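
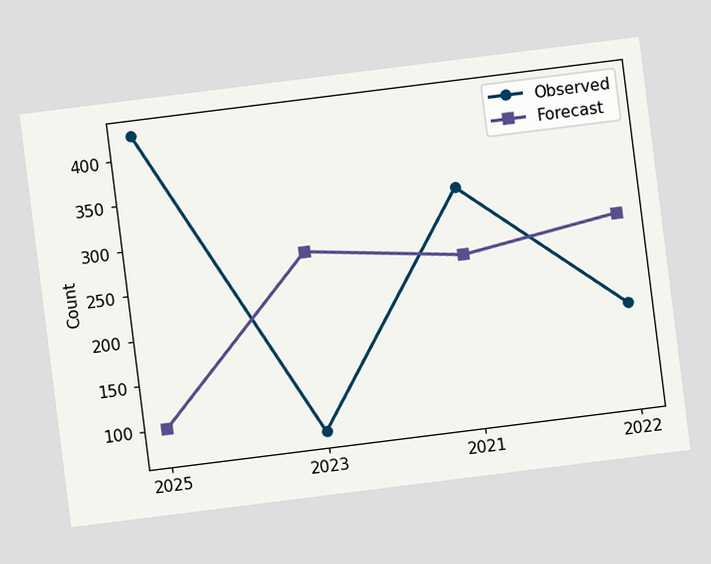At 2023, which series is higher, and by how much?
Forecast, by 200

The chart is tilted about 7° counter-clockwise. At 2023, Forecast sits above the other line by 200.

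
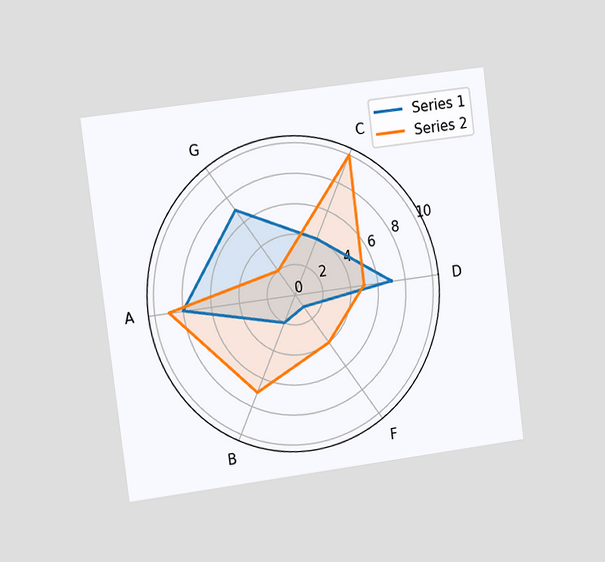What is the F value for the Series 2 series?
4

The chart is tilted about 7° counter-clockwise and viewed slightly from the left. On the F axis, Series 2 reaches 4.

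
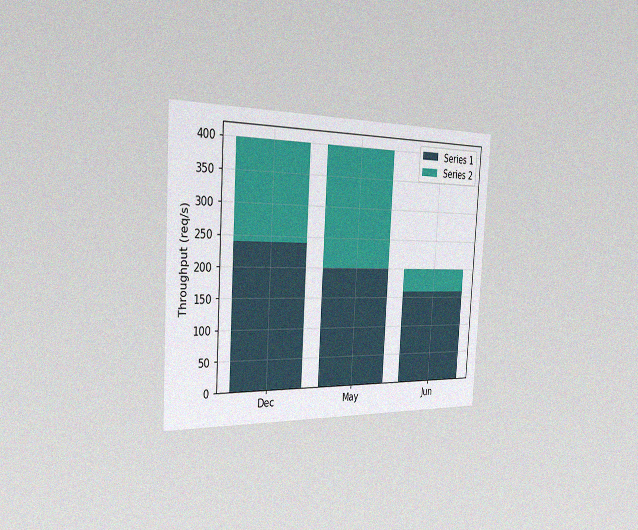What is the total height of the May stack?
The chart is tilted about 3° clockwise and viewed slightly from the left, with some photo noise. The May stack's top reaches 400req/s on the y-axis.

400req/s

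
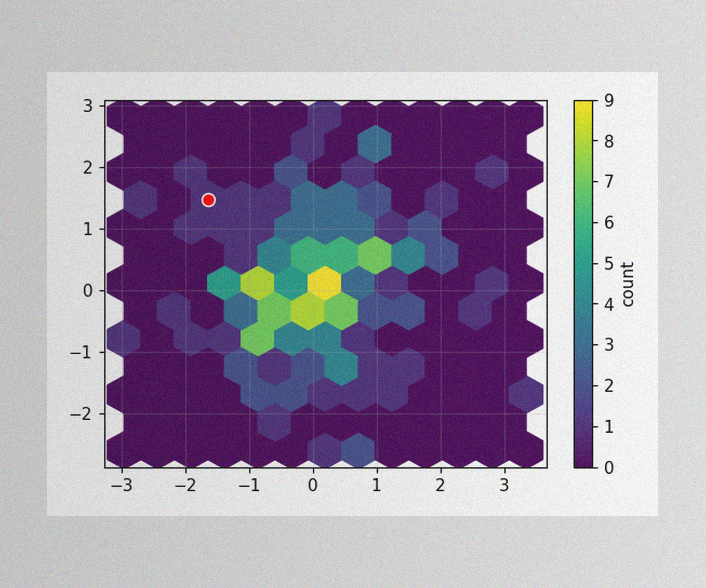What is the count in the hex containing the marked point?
The image has some photo noise and uneven lighting. The marked hex reads 1 on the colorbar.

1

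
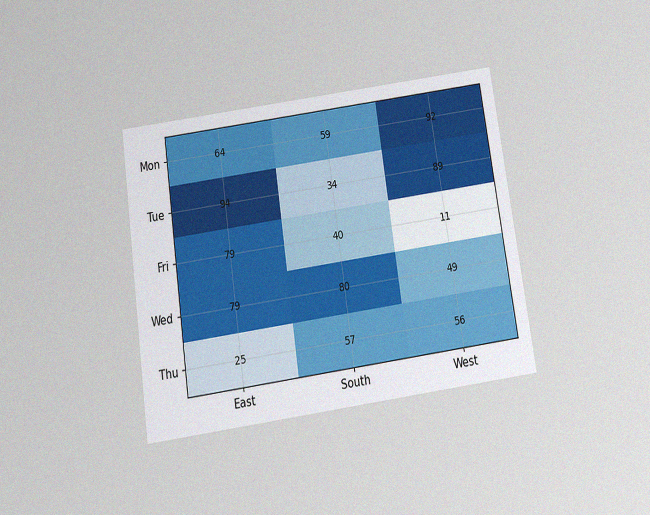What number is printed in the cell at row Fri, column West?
The chart is tilted about 8° counter-clockwise and viewed slightly from below, with some photo noise. The (Fri, West) cell reads 11.

11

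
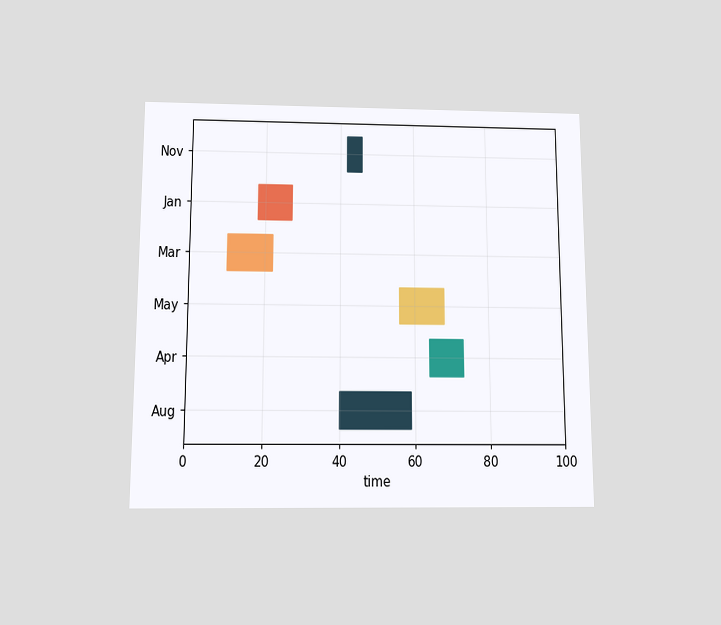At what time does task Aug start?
40

The chart is viewed slightly from below. The Aug bar begins at t=40.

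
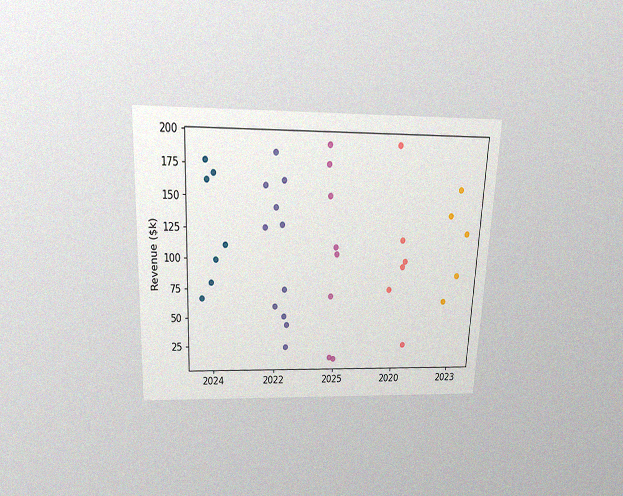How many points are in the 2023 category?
5

The chart is tilted about 3° clockwise and viewed slightly from above, with some photo noise. Counting the markers in the 2023 column gives 5.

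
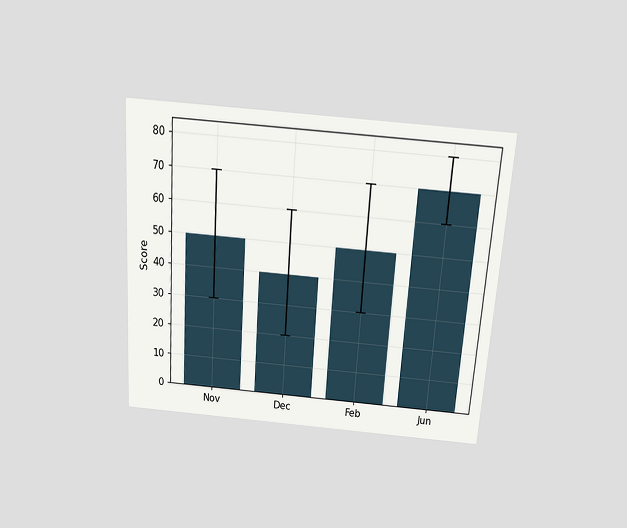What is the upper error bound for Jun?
The chart is tilted about 4° clockwise and viewed slightly from above. The Jun bar's upper whisker reaches 80.

80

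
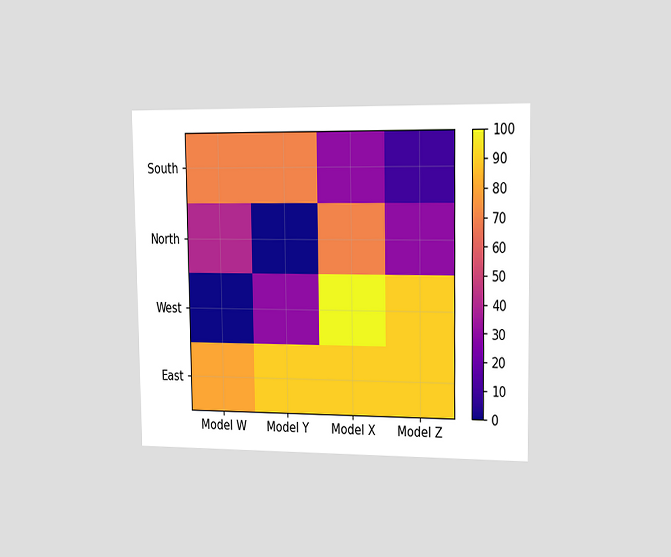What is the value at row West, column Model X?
100

The chart is viewed slightly from the right. Matching cell (West, Model X) against the colorbar gives 100.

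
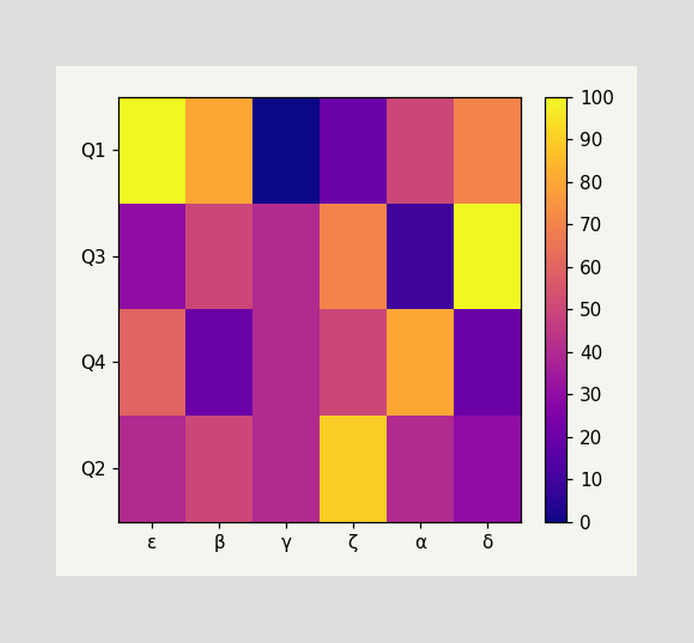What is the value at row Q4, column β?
Matching cell (Q4, β) against the colorbar gives 20.

20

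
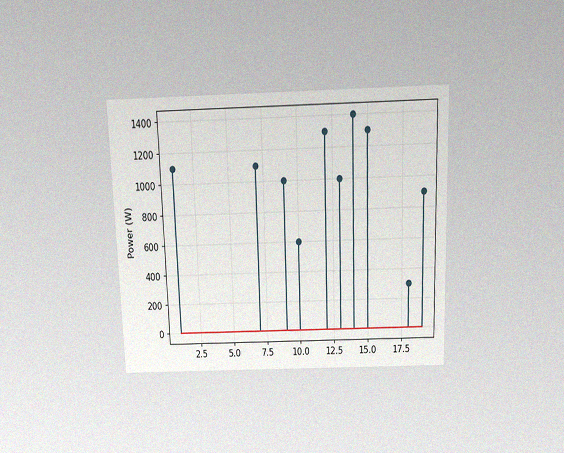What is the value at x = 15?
1300W

The chart is viewed slightly from above, with some photo noise. The stem at x=15 reaches 1300W.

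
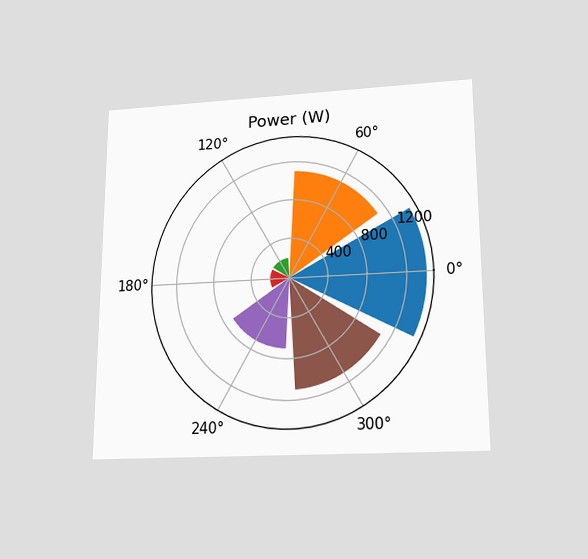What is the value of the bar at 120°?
The chart is viewed slightly from below. The bar at 120° reaches 200W on the radial axis.

200W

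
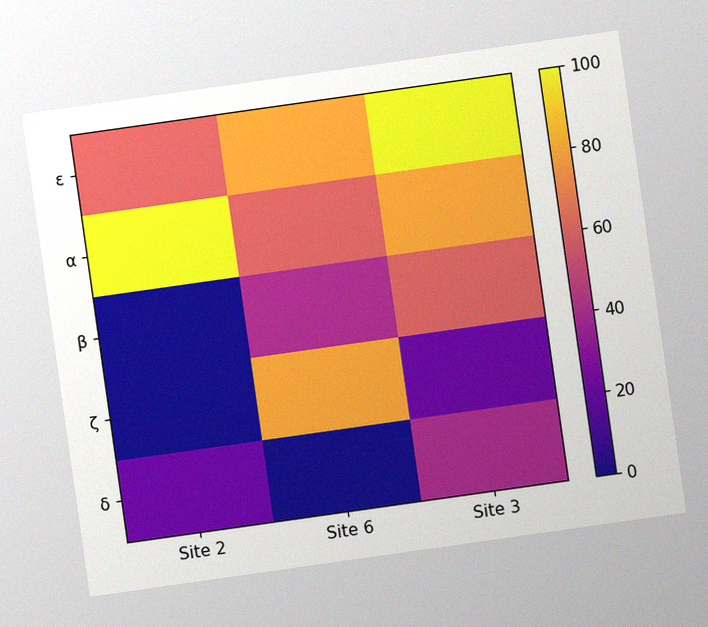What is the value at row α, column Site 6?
The chart is tilted about 8° counter-clockwise, with some photo noise. Matching cell (α, Site 6) against the colorbar gives 60.

60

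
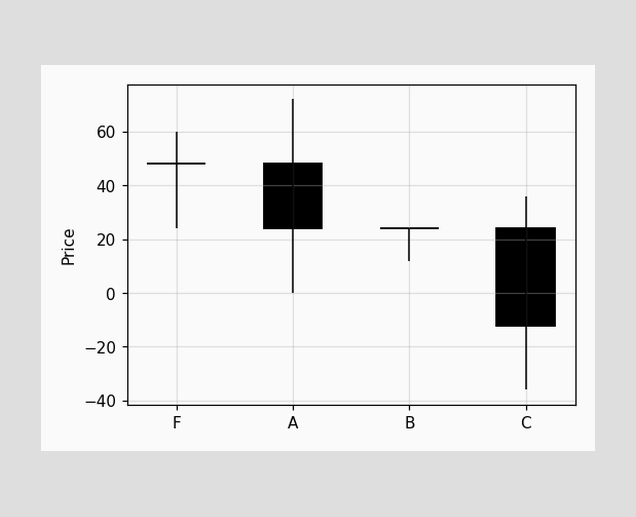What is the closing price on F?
The F candle closes at 48.

48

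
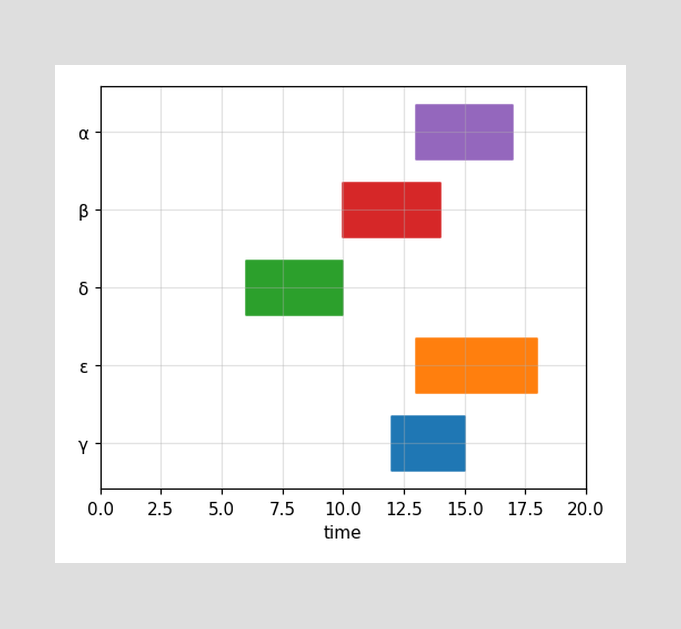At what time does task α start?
13

The α bar begins at t=13.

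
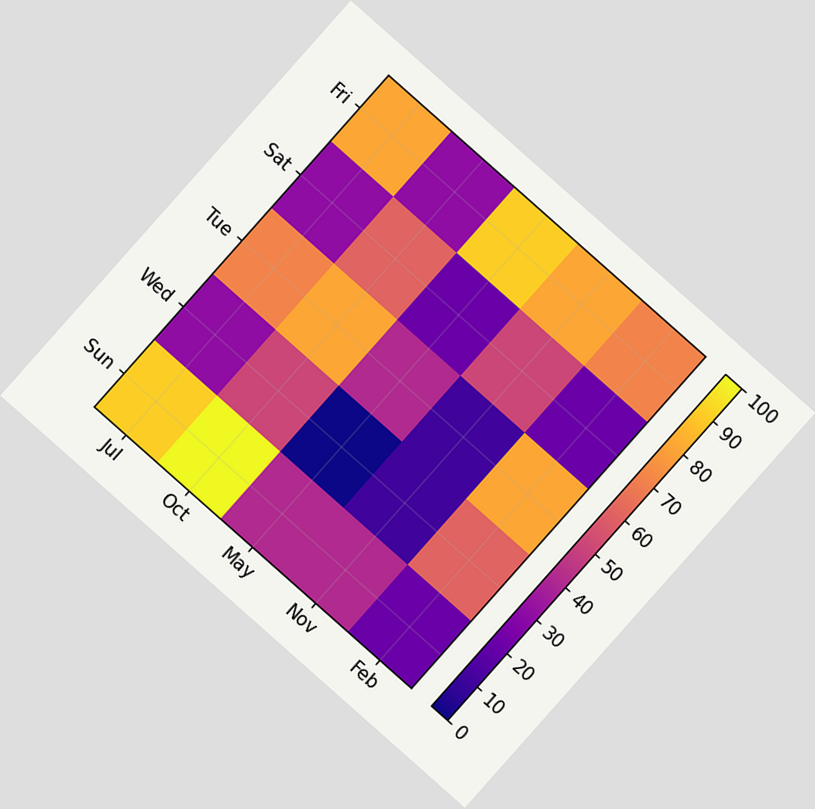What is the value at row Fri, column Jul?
80

The chart is tilted about 42° clockwise. Matching cell (Fri, Jul) against the colorbar gives 80.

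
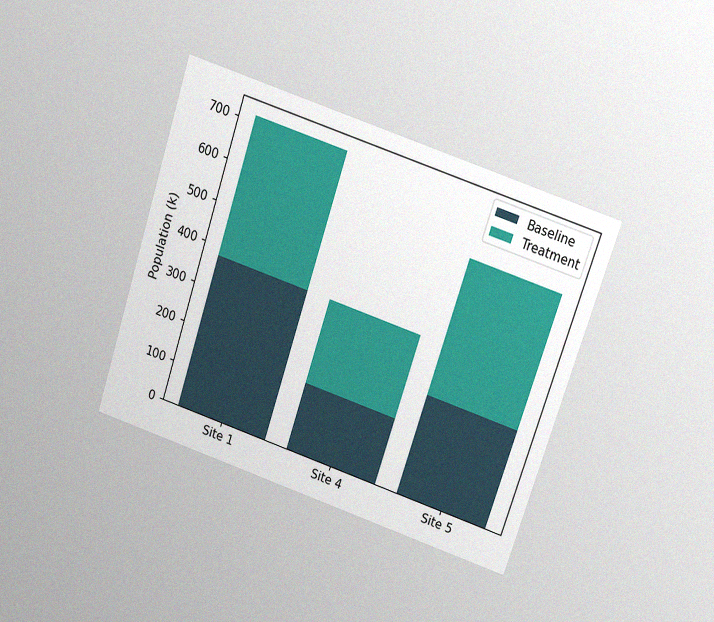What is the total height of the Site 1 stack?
714k

The chart is tilted about 19° clockwise and viewed at a slight angle, with some photo noise. The Site 1 stack's top reaches 714k on the y-axis.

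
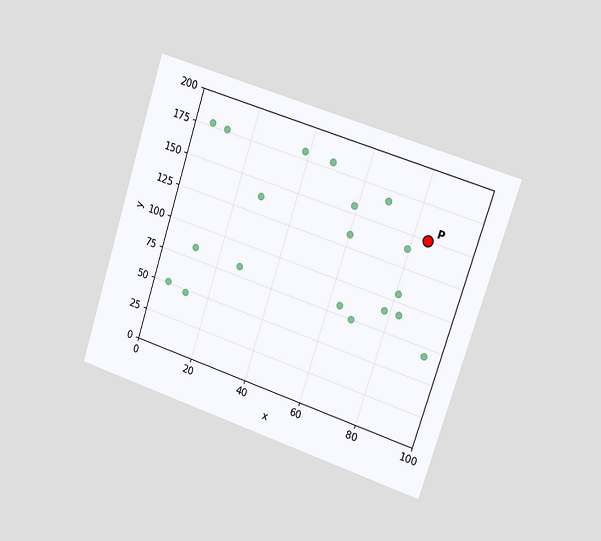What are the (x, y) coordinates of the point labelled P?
(85, 150)

The chart is tilted about 18° clockwise and viewed slightly from the right. Following the gridlines from P to each axis, P sits at (85, 150).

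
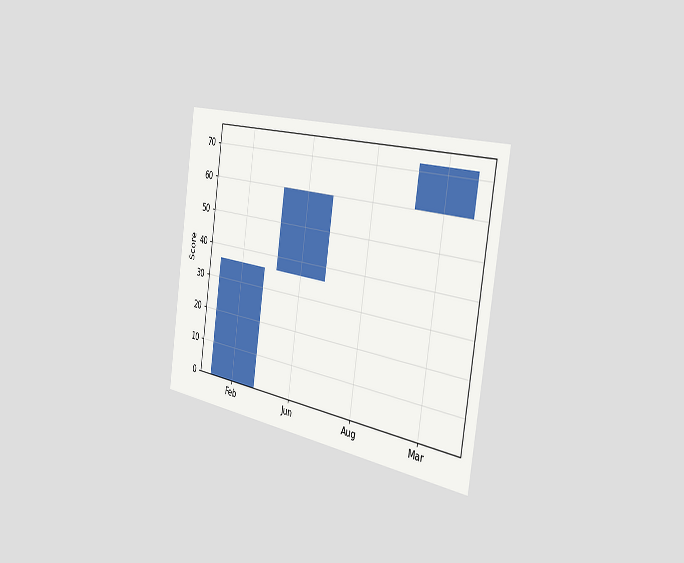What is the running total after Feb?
The chart is tilted about 8° clockwise and viewed slightly from the right. After Feb the running total reaches 36.

36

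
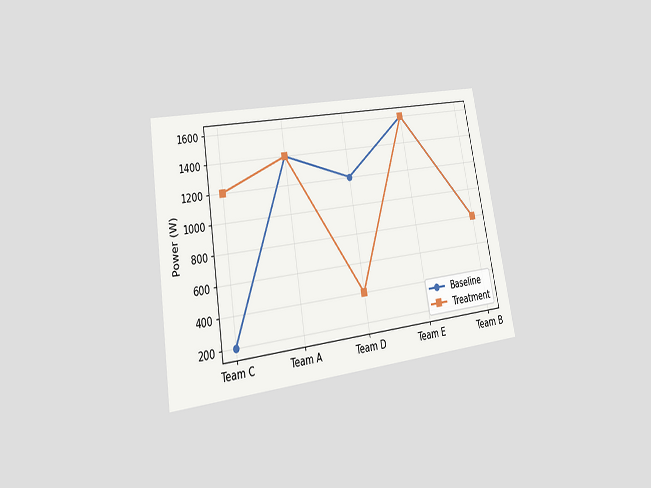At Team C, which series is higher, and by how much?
Treatment, by 1000W

The chart is tilted about 9° counter-clockwise and viewed at a slight angle. At Team C, Treatment sits above the other line by 1000W.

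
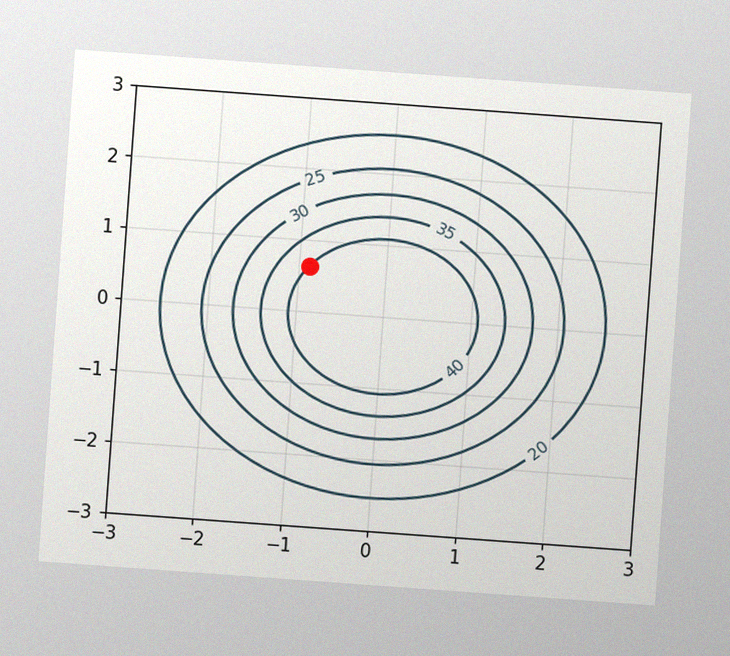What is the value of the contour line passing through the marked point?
The chart is tilted about 4° clockwise, with some photo noise. The marked point sits on the contour labelled 40.

40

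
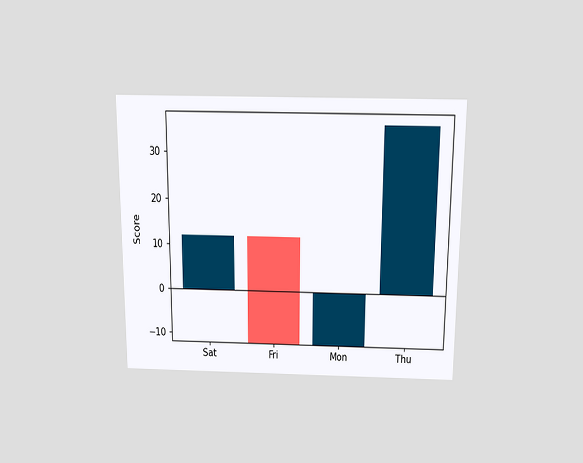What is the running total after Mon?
0

The chart is viewed slightly from above. After Mon the running total reaches 0.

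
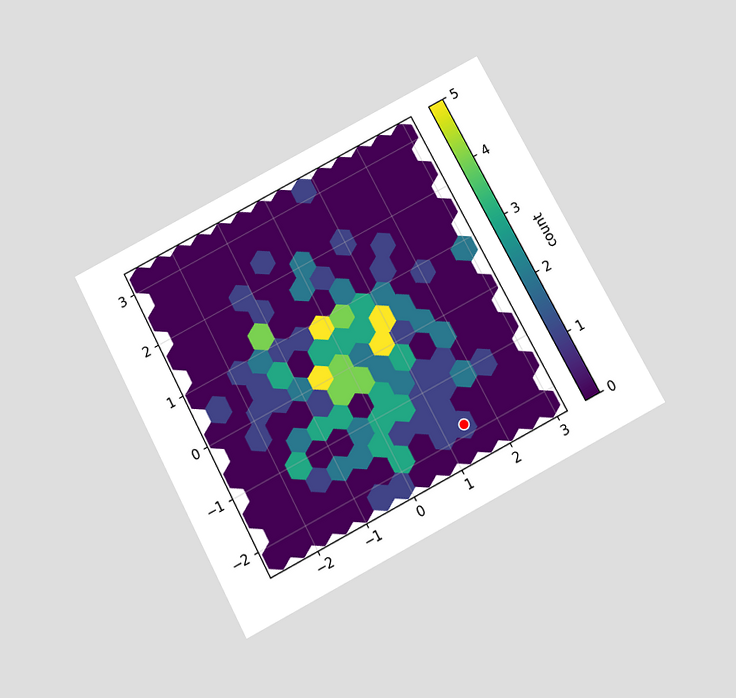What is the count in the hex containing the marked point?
1

The chart is tilted about 28° counter-clockwise and viewed slightly from below. The marked hex reads 1 on the colorbar.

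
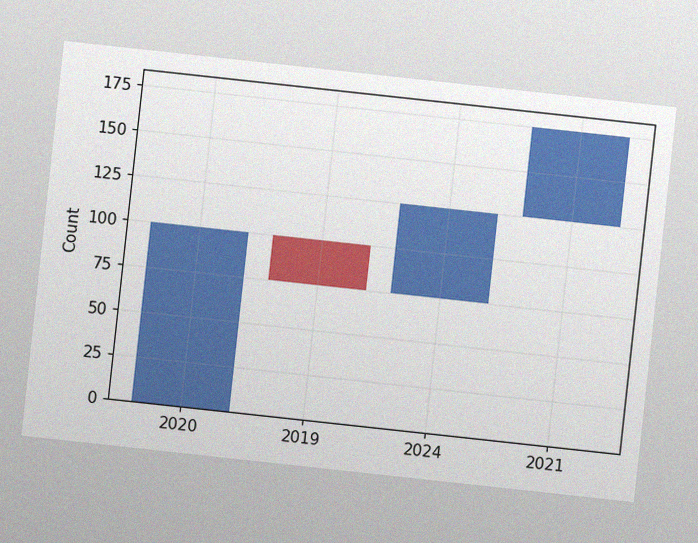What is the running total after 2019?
The chart is tilted about 6° clockwise, with some photo noise. After 2019 the running total reaches 75.

75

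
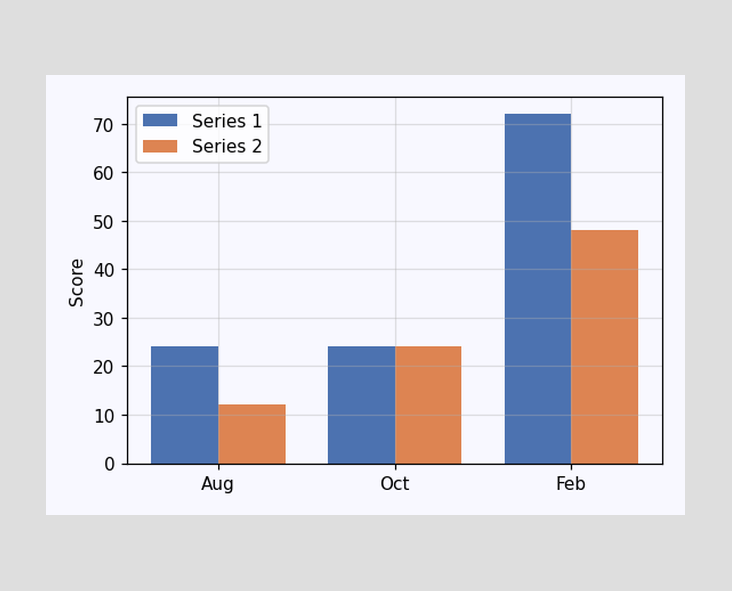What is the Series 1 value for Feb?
The Series 1 bar at Feb reaches 72 on the y-axis.

72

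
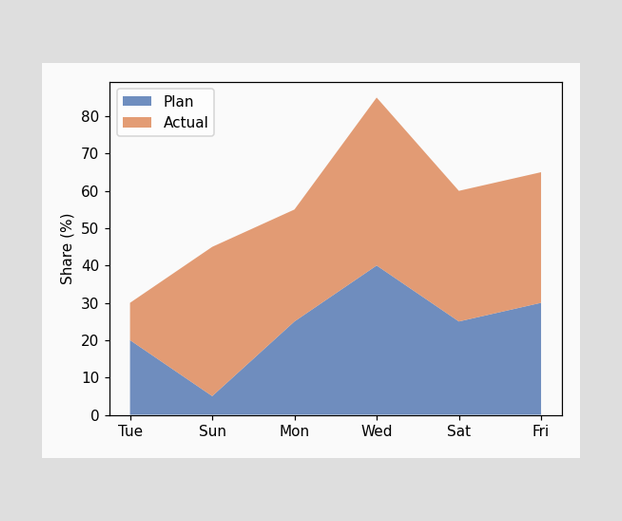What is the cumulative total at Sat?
The stacked total at Sat reaches 60%.

60%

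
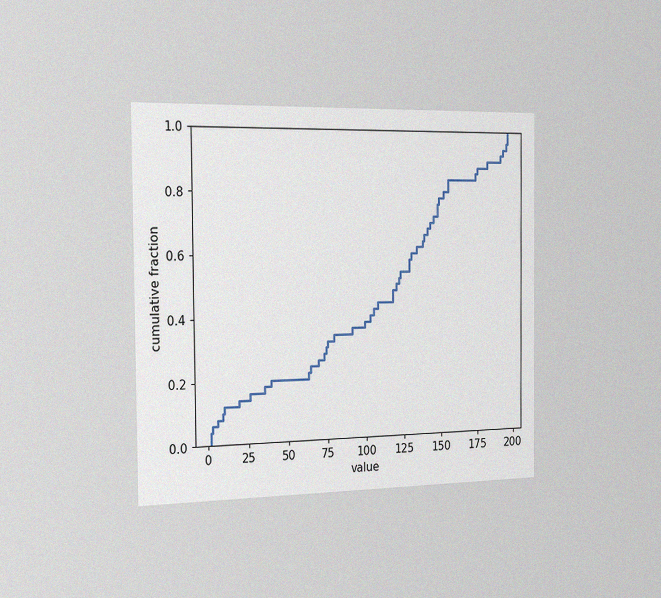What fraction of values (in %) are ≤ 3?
The chart is viewed slightly from the left, with some photo noise. At x=3 the ECDF step is at 6%.

6%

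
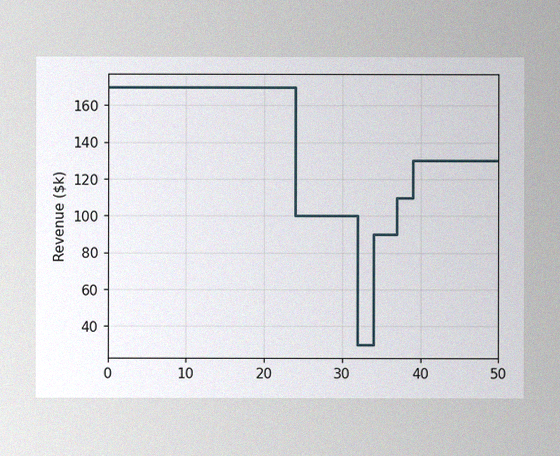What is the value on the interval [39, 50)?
The image has some photo noise and uneven lighting. On [39, 50) the step sits at $130k.

$130k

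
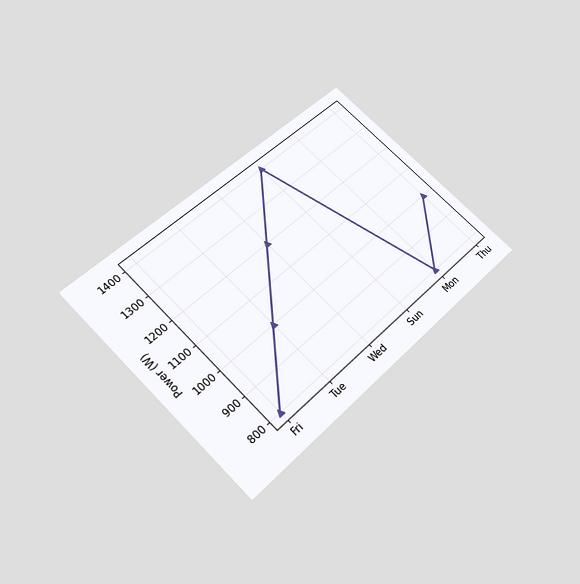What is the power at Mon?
The chart is tilted about 45° counter-clockwise and viewed slightly from below. At Mon, the line is at 800W.

800W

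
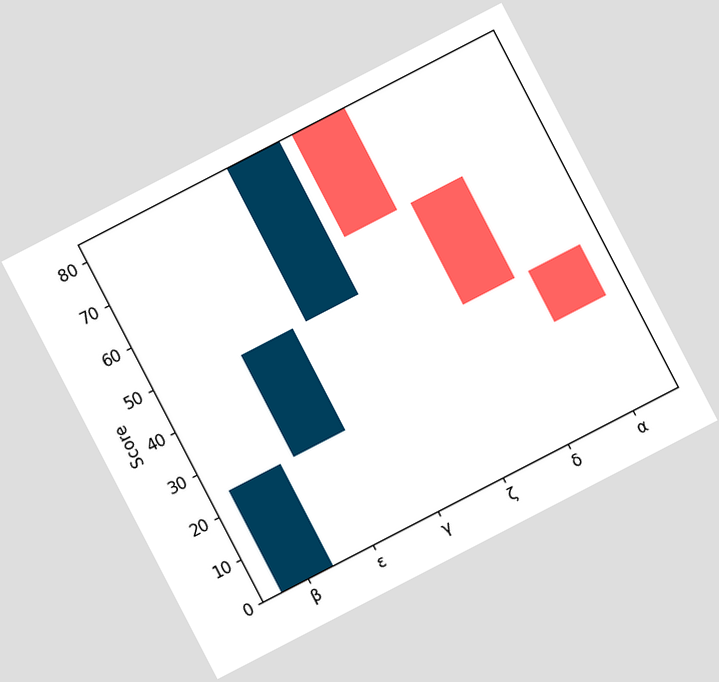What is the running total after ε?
48

The chart is tilted about 27° counter-clockwise. After ε the running total reaches 48.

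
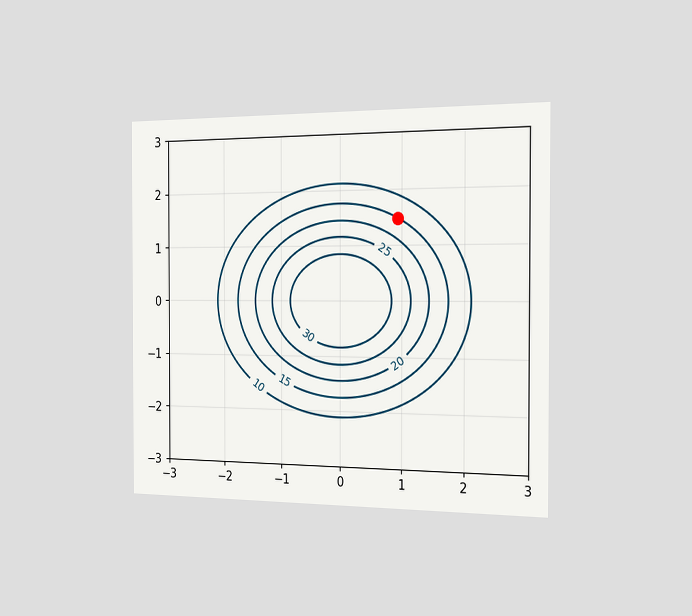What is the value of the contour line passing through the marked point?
The chart is viewed slightly from the right. The marked point sits on the contour labelled 15.

15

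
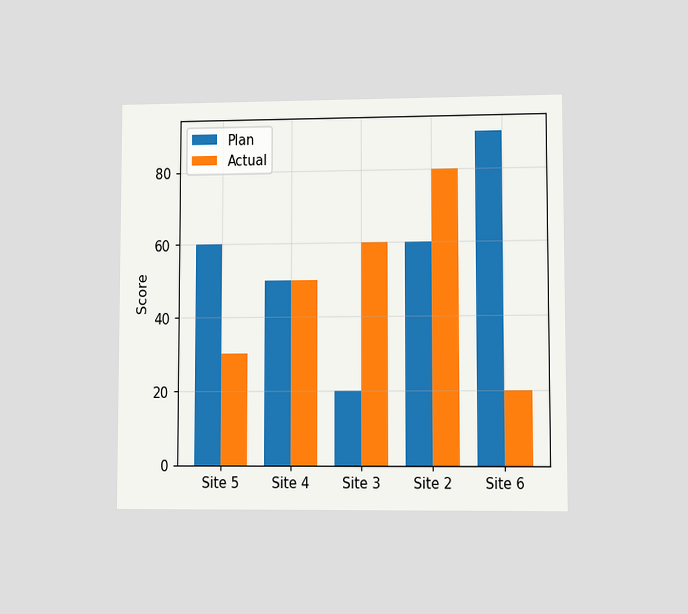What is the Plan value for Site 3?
20

The chart is viewed at a slight angle. The Plan bar at Site 3 reaches 20 on the y-axis.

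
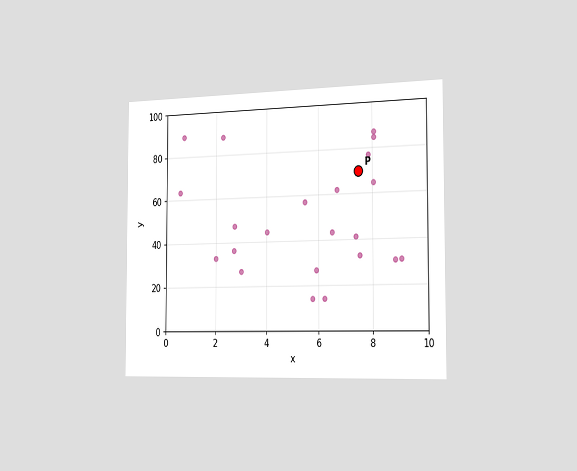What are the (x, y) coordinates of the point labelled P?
The chart is viewed slightly from the right. Following the gridlines from P to each axis, P sits at (7.5, 70).

(7.5, 70)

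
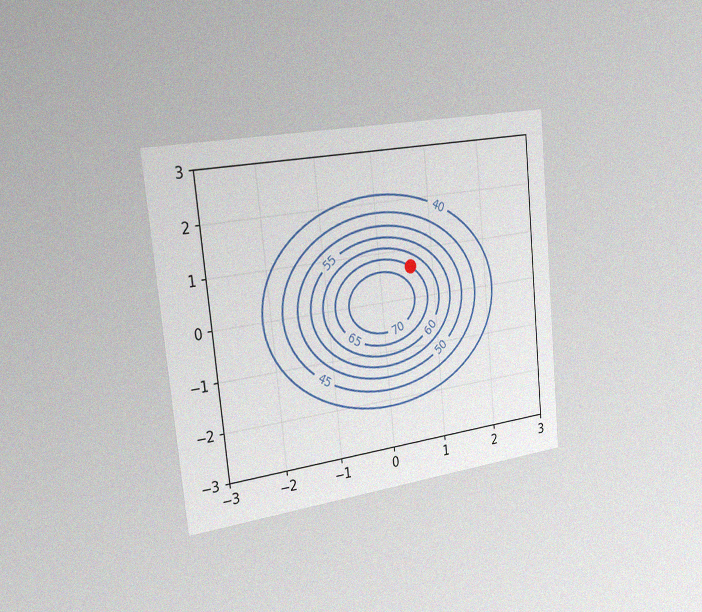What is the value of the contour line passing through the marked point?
The chart is tilted about 6° counter-clockwise and viewed slightly from the left, with some photo noise. The marked point sits on the contour labelled 65.

65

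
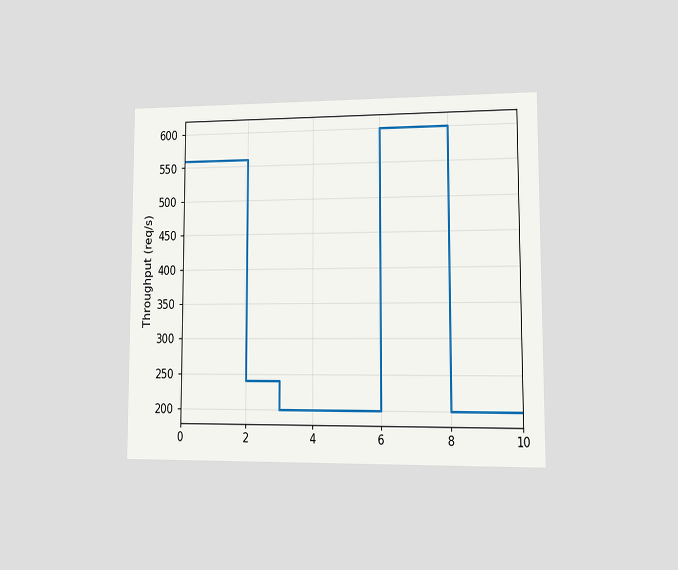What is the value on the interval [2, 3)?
The chart is viewed at a slight angle. On [2, 3) the step sits at 240req/s.

240req/s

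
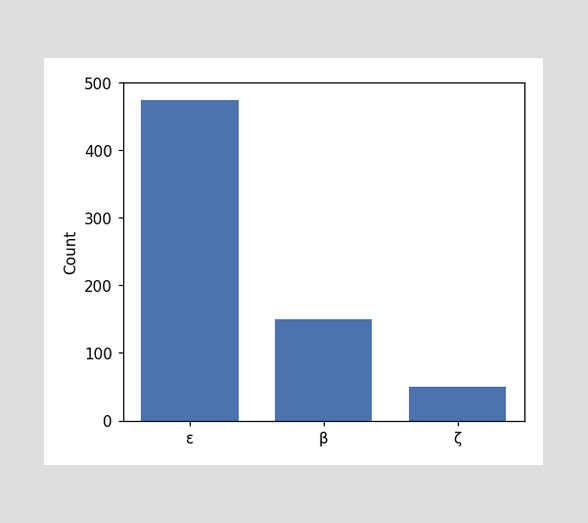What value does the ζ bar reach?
50

Reading along the chart's y-axis, the ζ bar reaches 50.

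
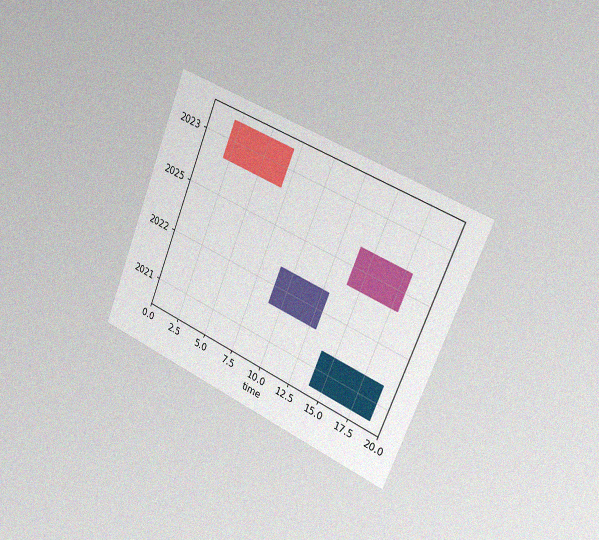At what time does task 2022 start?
The chart is tilted about 22° clockwise and viewed slightly from the right, with some photo noise. The 2022 bar begins at t=9.

9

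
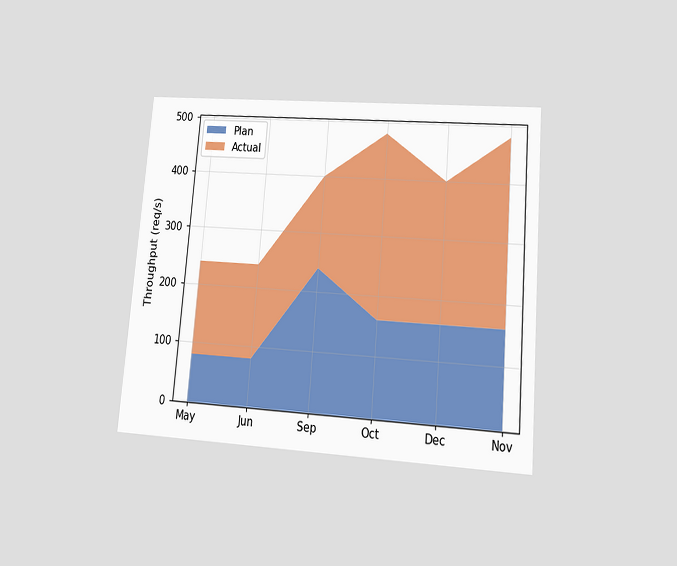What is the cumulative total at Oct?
480req/s

The chart is tilted about 5° clockwise and viewed at a slight angle. The stacked total at Oct reaches 480req/s.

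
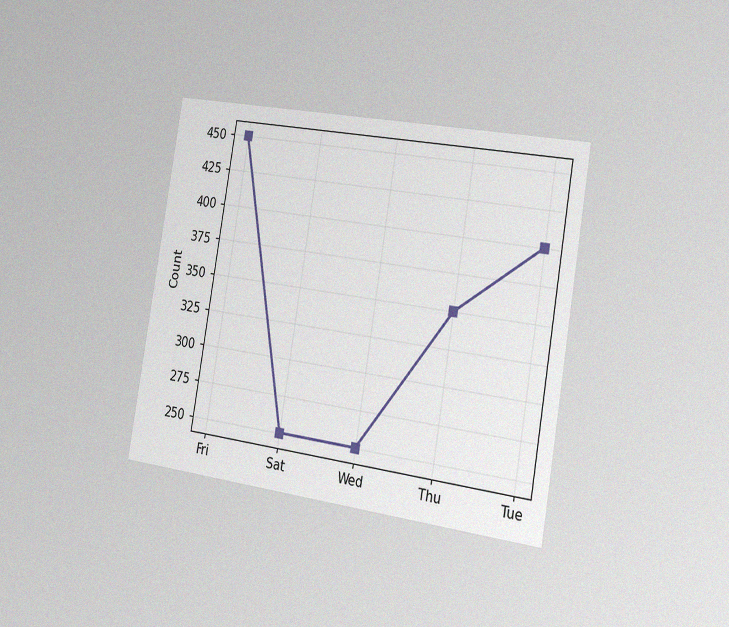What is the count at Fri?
450

The chart is tilted about 9° clockwise and viewed slightly from the right, with some photo noise. At Fri, the line is at 450.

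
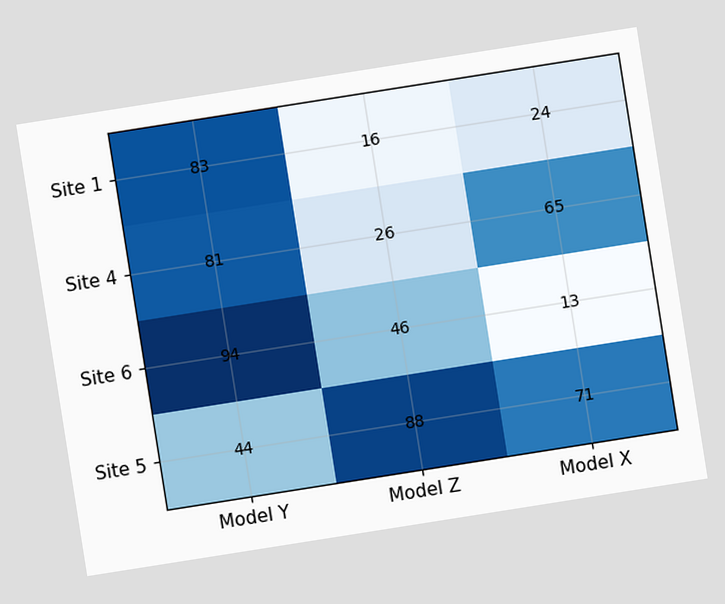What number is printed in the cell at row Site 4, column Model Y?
The chart is tilted about 9° counter-clockwise. The (Site 4, Model Y) cell reads 81.

81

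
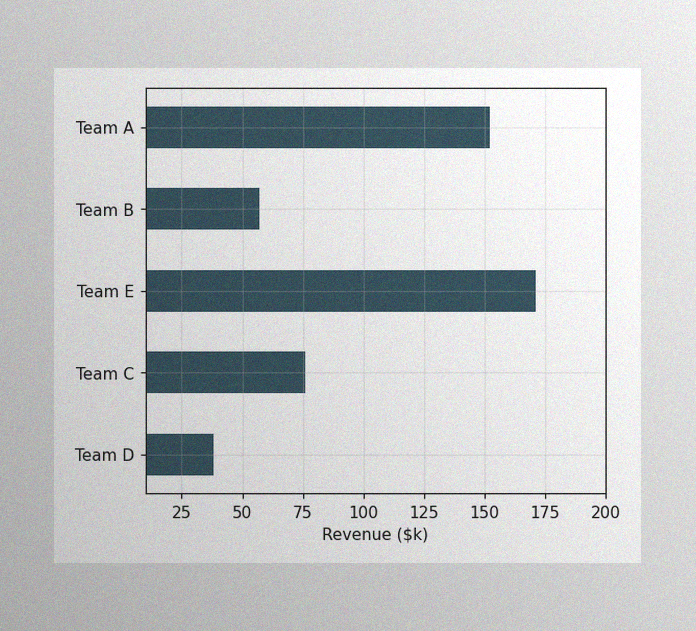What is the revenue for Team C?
The image has some photo noise and uneven lighting. Reading along the chart's x-axis, the Team C bar reaches $76k.

$76k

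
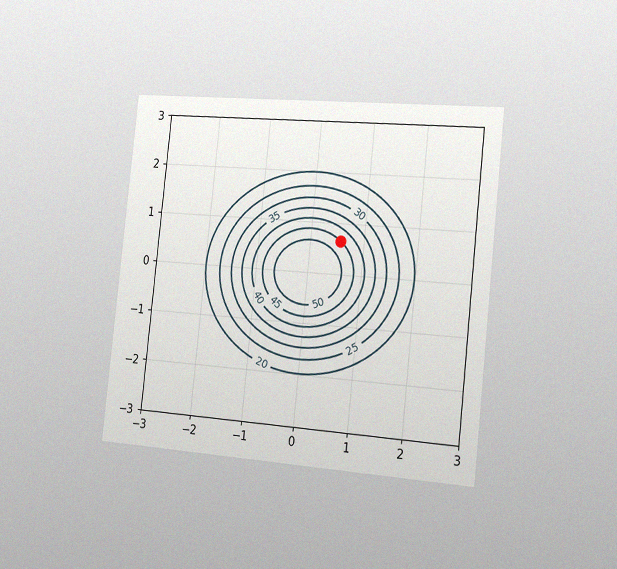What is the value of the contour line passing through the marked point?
The chart is tilted about 6° clockwise and viewed slightly from the right, with some photo noise. The marked point sits on the contour labelled 45.

45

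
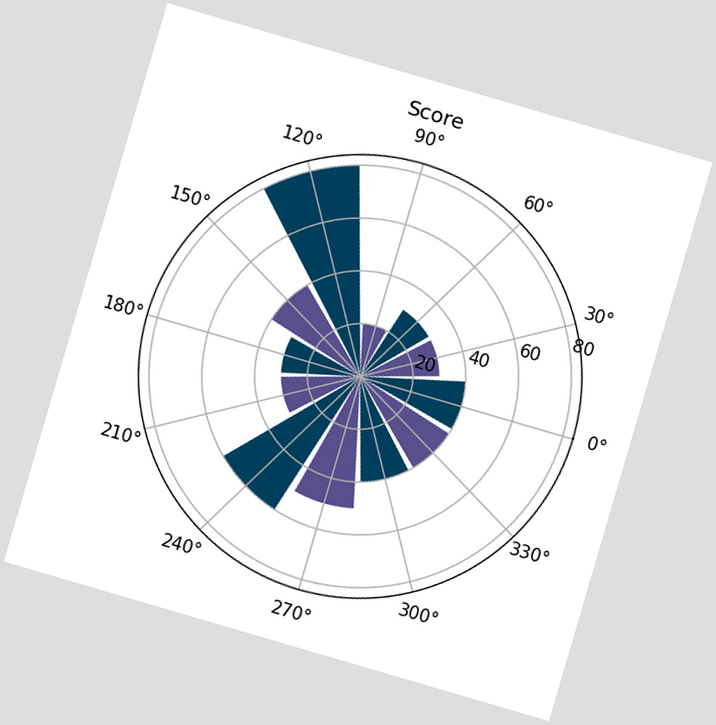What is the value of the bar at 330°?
40

The chart is tilted about 16° clockwise. The bar at 330° reaches 40 on the radial axis.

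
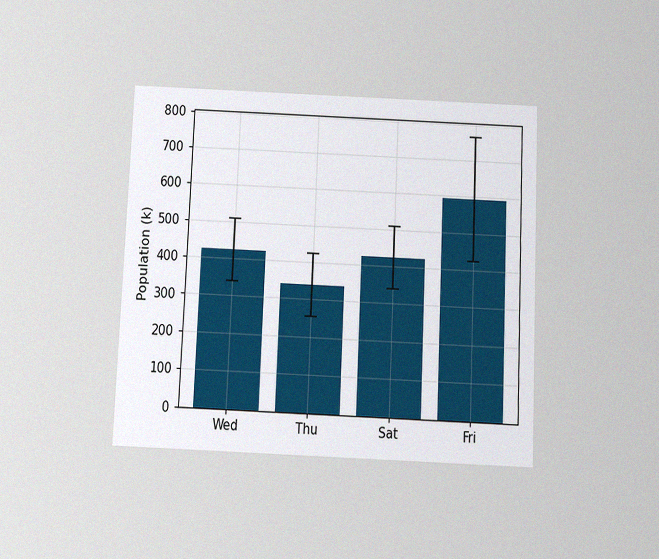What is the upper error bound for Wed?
510k

The chart is tilted about 3° clockwise and viewed slightly from below, with some photo noise. The Wed bar's upper whisker reaches 510k.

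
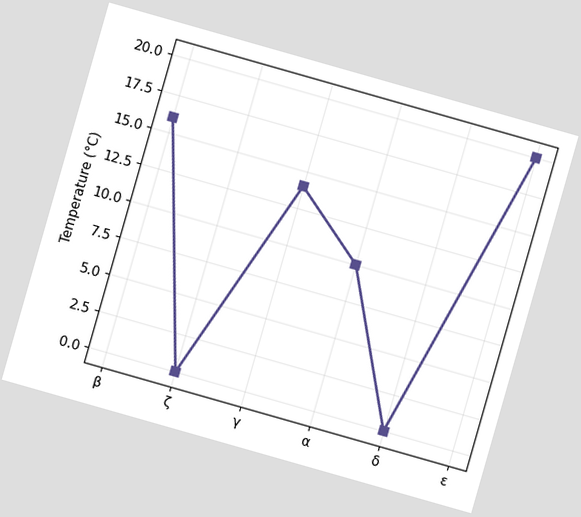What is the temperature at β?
The chart is tilted about 16° clockwise. At β, the line is at 16°C.

16°C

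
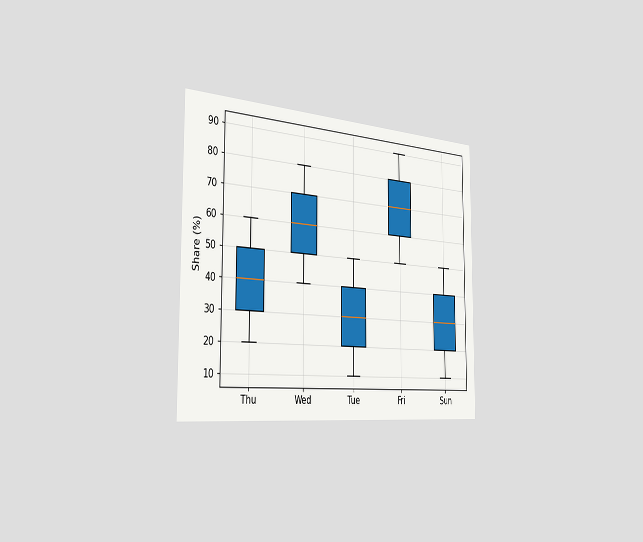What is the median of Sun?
The chart is viewed slightly from the left. The median line in the Sun box sits at 30%.

30%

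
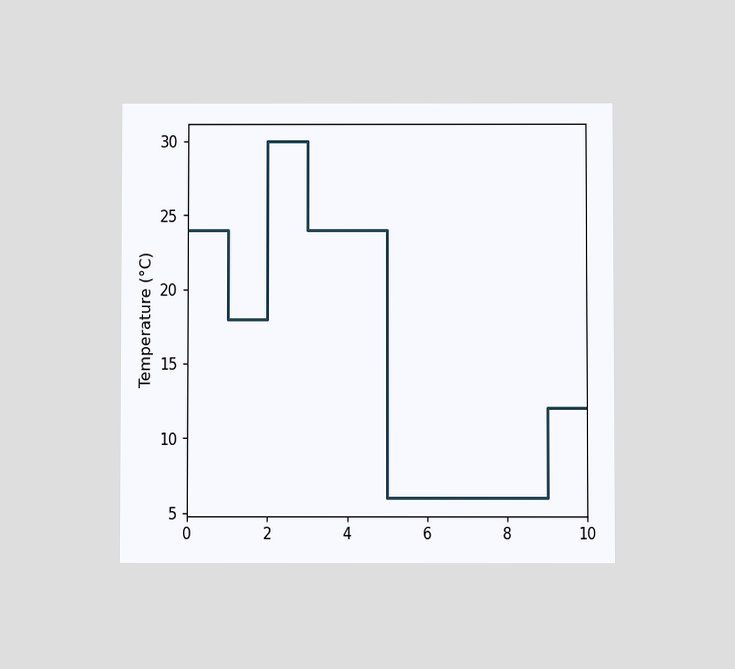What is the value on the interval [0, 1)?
24°C

The chart is viewed at a slight angle. On [0, 1) the step sits at 24°C.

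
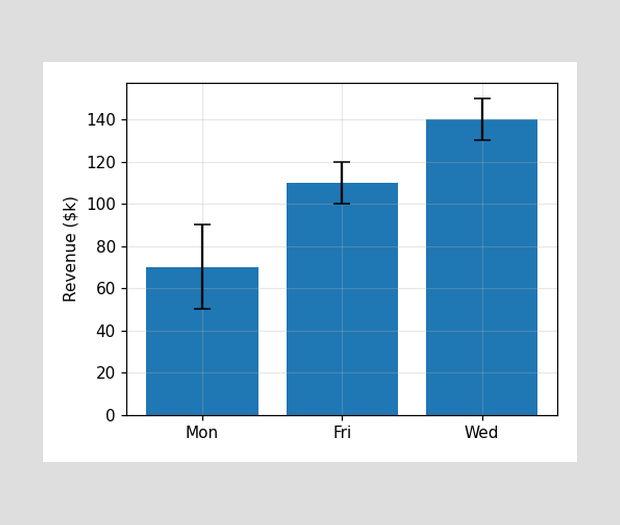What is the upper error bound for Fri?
The Fri bar's upper whisker reaches $120k.

$120k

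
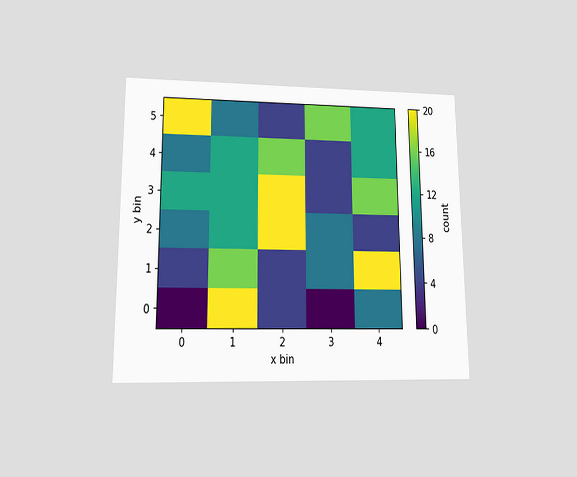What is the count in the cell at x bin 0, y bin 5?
20

The chart is viewed at a slight angle. Matching the cell (0, 5) against the colorbar gives 20.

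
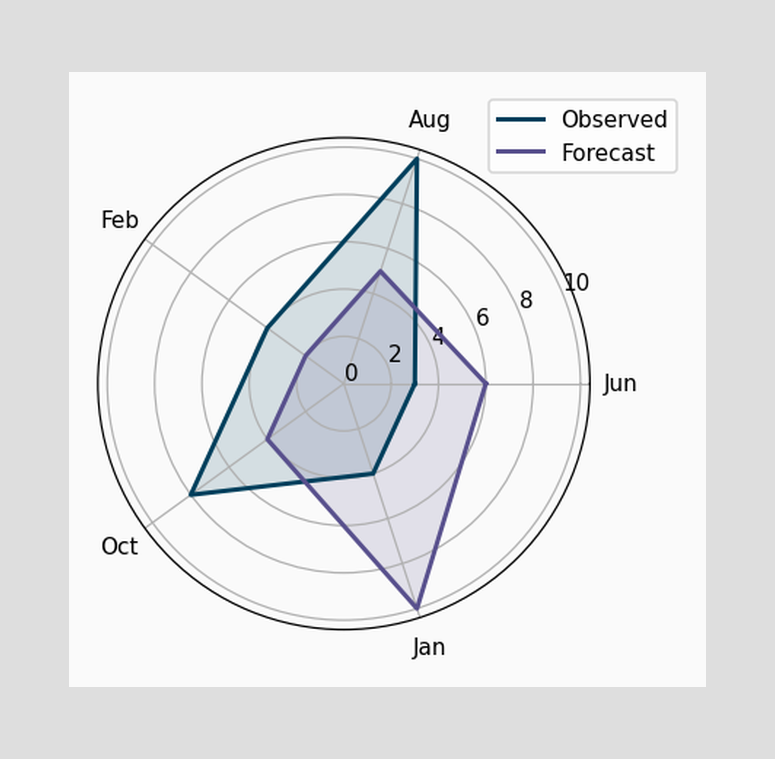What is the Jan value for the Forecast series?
On the Jan axis, Forecast reaches 10.

10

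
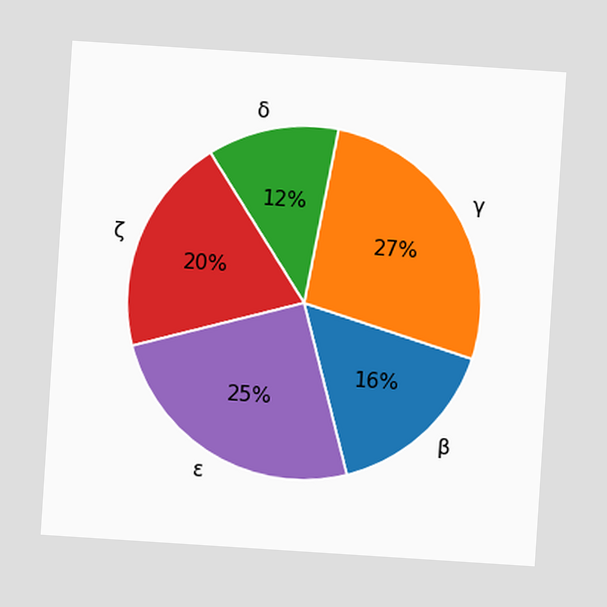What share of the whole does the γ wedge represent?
The chart is tilted about 4° clockwise. The γ slice takes up 27% of the pie.

27%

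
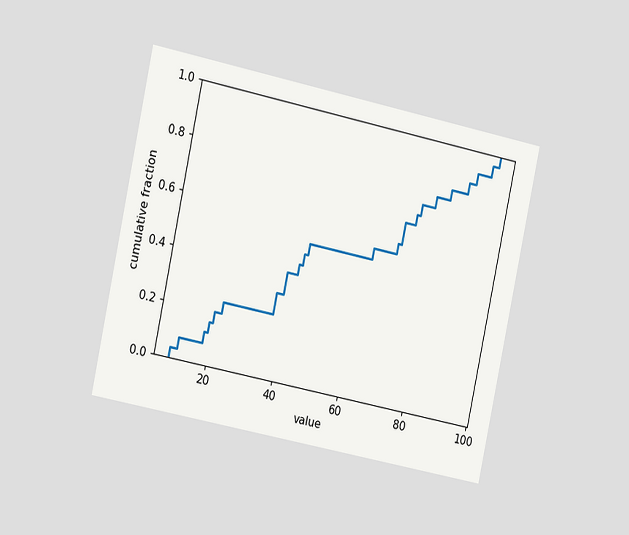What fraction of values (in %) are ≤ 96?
100%

The chart is tilted about 12° clockwise and viewed at a slight angle. At x=96 the ECDF step is at 100%.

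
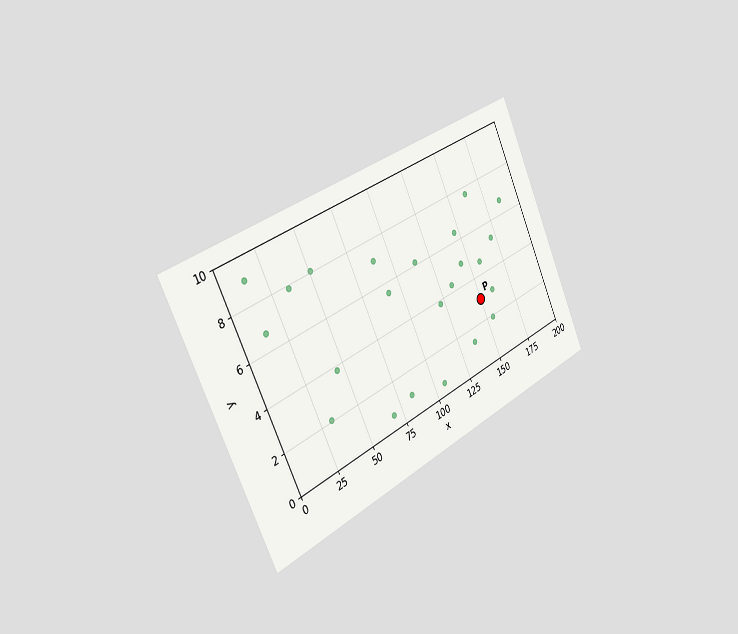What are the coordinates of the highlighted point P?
(150, 3)

The chart is tilted about 25° counter-clockwise and viewed slightly from the left. Following the gridlines from P to each axis, P sits at (150, 3).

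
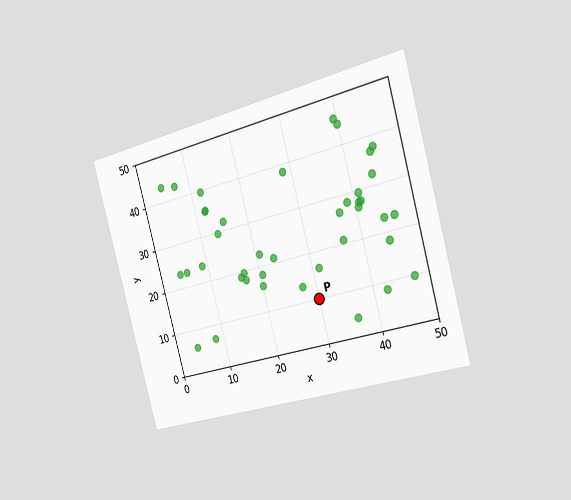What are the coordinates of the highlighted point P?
The chart is tilted about 15° counter-clockwise and viewed slightly from the right. Following the gridlines from P to each axis, P sits at (30, 10).

(30, 10)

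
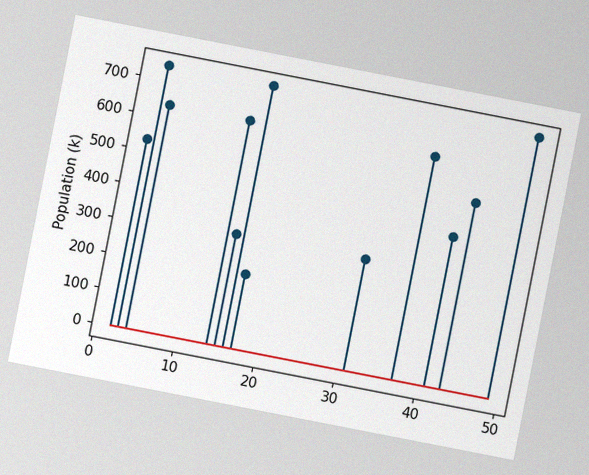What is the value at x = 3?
The chart is tilted about 11° clockwise, with some photo noise. The stem at x=3 reaches 742k.

742k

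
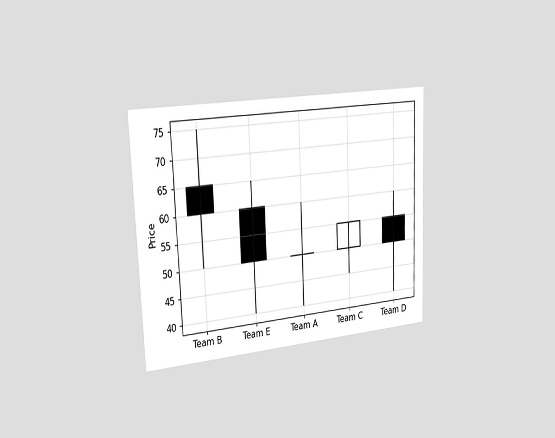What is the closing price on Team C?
55

The chart is tilted about 2° counter-clockwise and viewed slightly from the left. The Team C candle closes at 55.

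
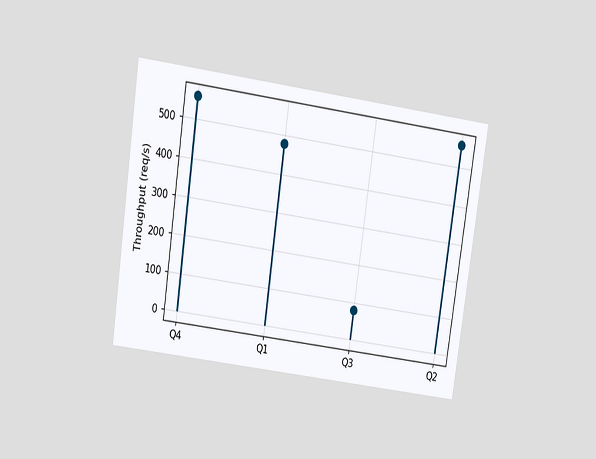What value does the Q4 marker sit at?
560req/s

The chart is tilted about 8° clockwise and viewed slightly from above. The Q4 marker sits at 560req/s.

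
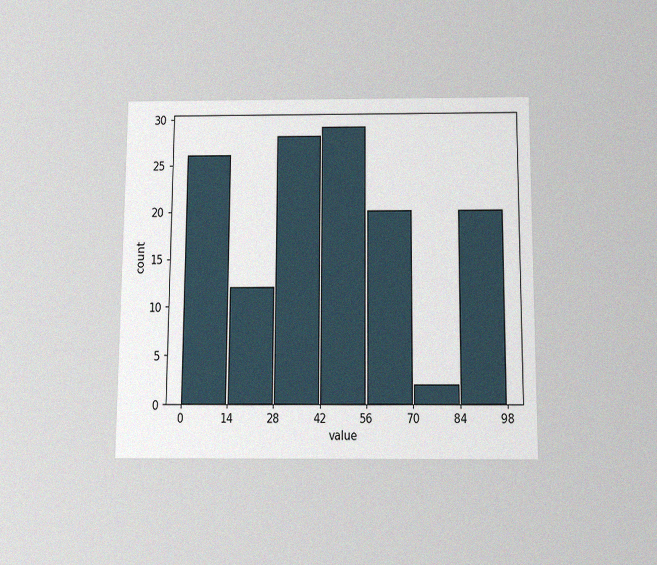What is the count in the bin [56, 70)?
The chart is viewed slightly from below, with some photo noise. The [56, 70) bin has height 20.

20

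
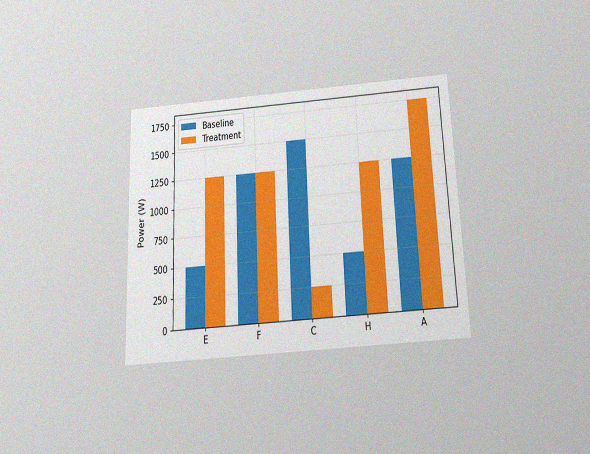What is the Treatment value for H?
The chart is tilted about 2° counter-clockwise and viewed slightly from below, with some photo noise. The Treatment bar at H reaches 1250W on the y-axis.

1250W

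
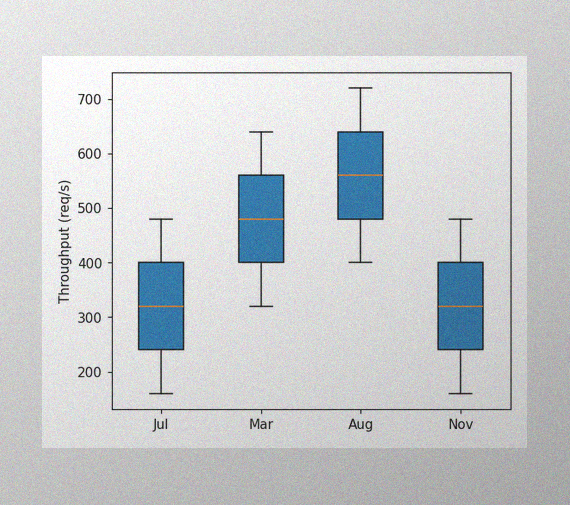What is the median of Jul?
320req/s

The image has some photo noise and uneven lighting. The median line in the Jul box sits at 320req/s.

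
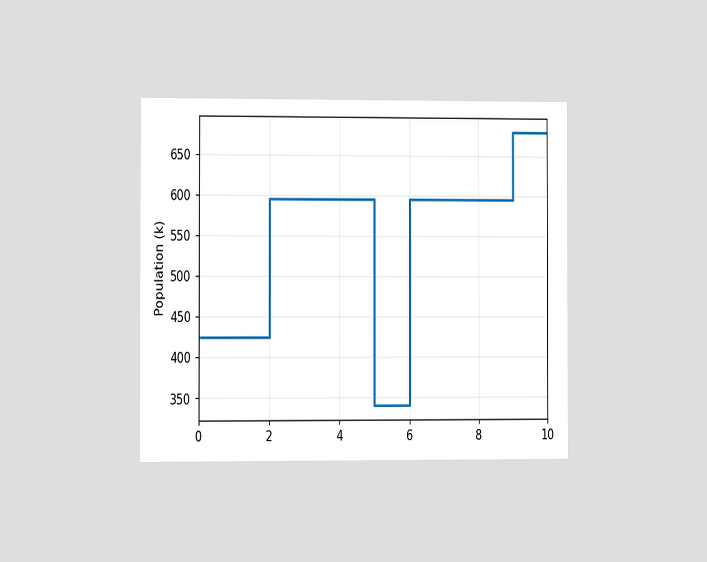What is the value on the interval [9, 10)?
The chart is viewed slightly from the left. On [9, 10) the step sits at 680k.

680k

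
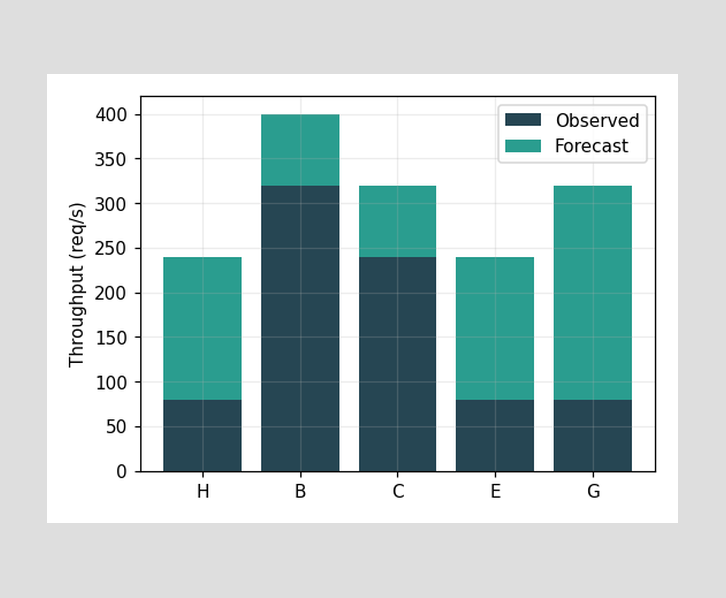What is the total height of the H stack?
240req/s

The H stack's top reaches 240req/s on the y-axis.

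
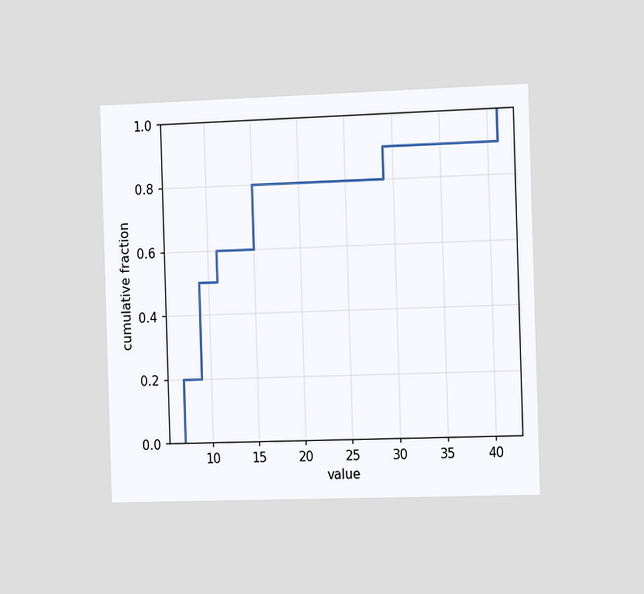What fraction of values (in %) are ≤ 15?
80%

The chart is viewed slightly from the right. At x=15 the ECDF step is at 80%.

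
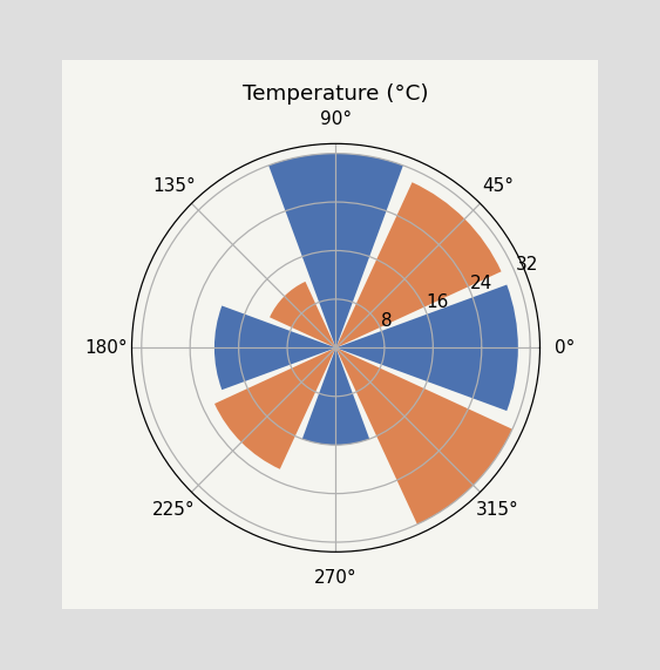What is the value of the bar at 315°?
The bar at 315° reaches 32°C on the radial axis.

32°C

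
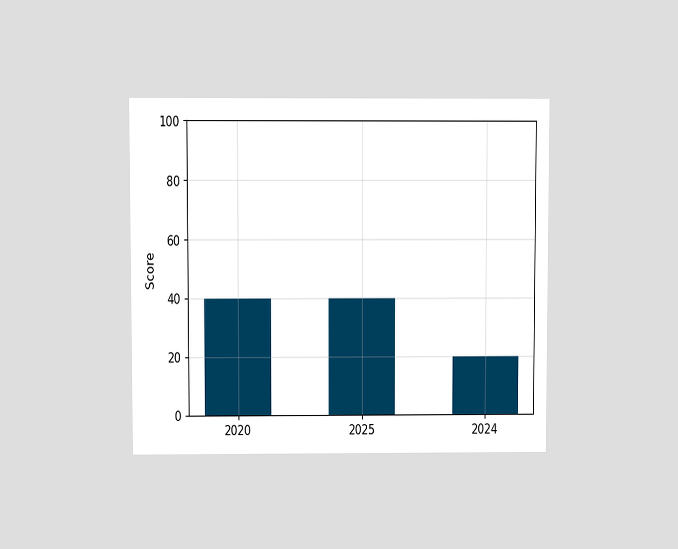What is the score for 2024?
20

The chart is viewed at a slight angle. Reading along the chart's y-axis, the 2024 bar reaches 20.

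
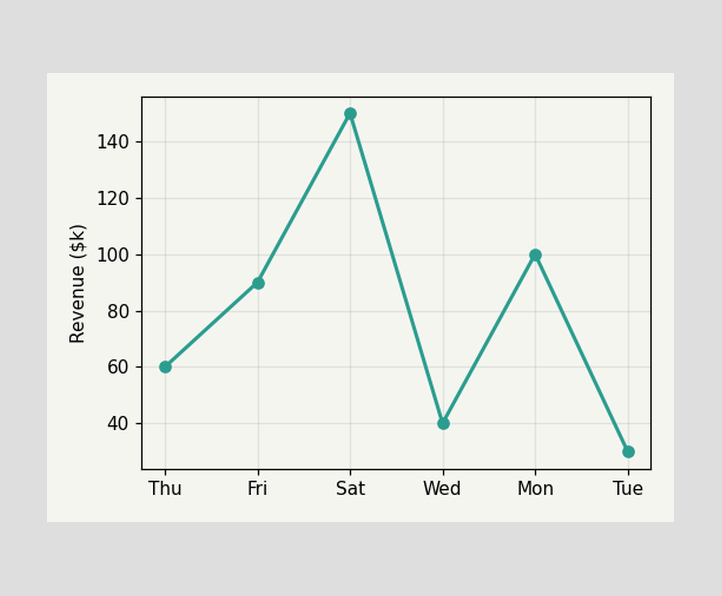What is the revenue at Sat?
At Sat, the line is at $150k.

$150k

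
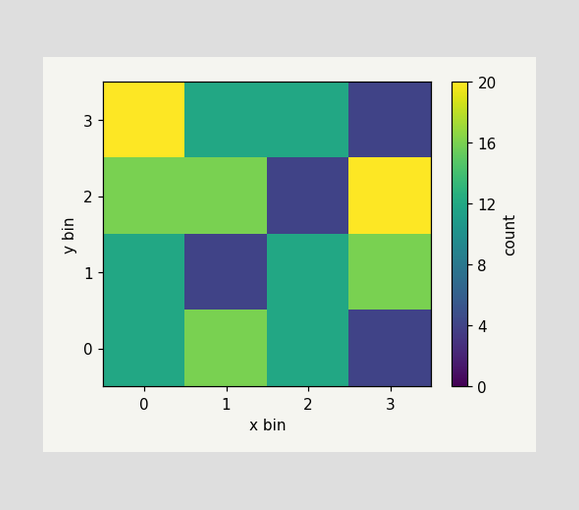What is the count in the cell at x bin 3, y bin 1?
16

Matching the cell (3, 1) against the colorbar gives 16.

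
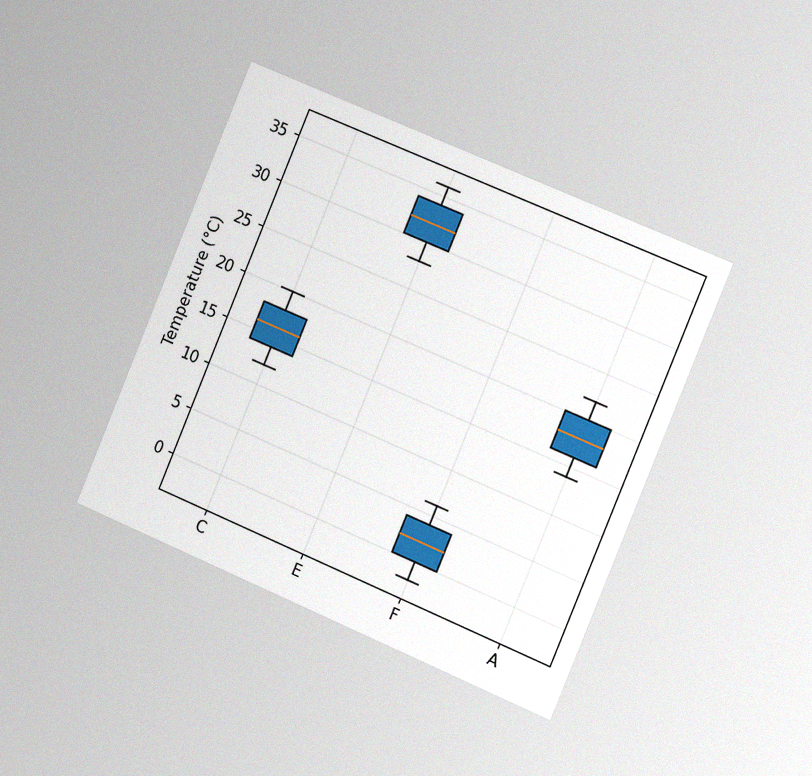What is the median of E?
The chart is tilted about 23° clockwise and viewed slightly from the right, with some photo noise. The median line in the E box sits at 32°C.

32°C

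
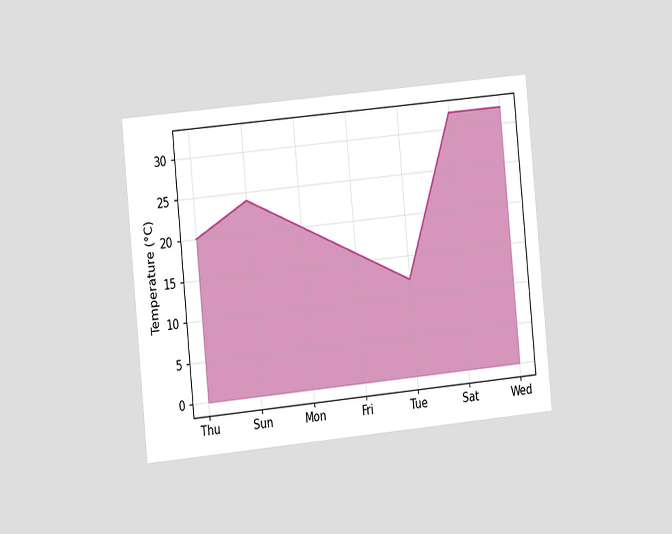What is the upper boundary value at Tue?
12°C

The chart is tilted about 6° counter-clockwise and viewed slightly from the left. At Tue the upper boundary is at 12°C.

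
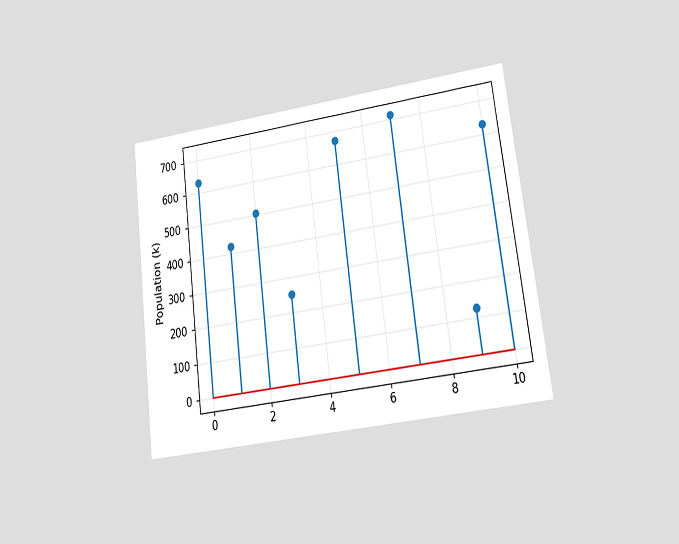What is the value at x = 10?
The chart is tilted about 7° counter-clockwise and viewed at a slight angle. The stem at x=10 reaches 630k.

630k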